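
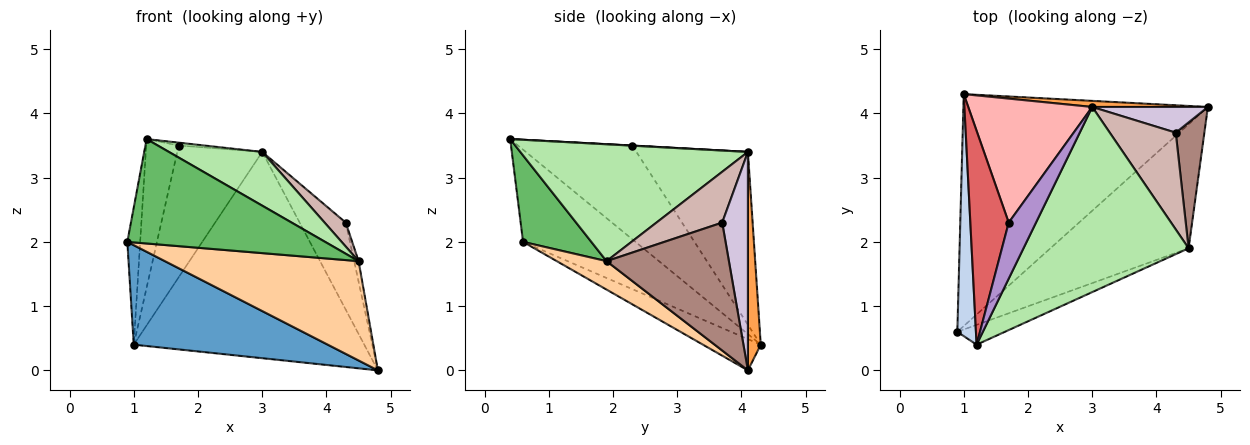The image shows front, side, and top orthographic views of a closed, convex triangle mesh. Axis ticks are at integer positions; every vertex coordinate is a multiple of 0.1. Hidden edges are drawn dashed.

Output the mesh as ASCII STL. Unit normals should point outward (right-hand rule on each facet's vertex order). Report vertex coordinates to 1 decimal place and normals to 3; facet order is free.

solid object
 facet normal -0.117 -0.392 -0.913
  outer loop
   vertex 1.0 4.3 0.4
   vertex 4.8 4.1 0.0
   vertex 0.9 0.6 2.0
  endloop
 endfacet
 facet normal -0.974 0.111 0.197
  outer loop
   vertex 1.2 0.4 3.6
   vertex 1.0 4.3 0.4
   vertex 0.9 0.6 2.0
  endloop
 endfacet
 facet normal 0.056 0.998 0.029
  outer loop
   vertex 3.0 4.1 3.4
   vertex 4.8 4.1 0.0
   vertex 1.0 4.3 0.4
  endloop
 endfacet
 facet normal 0.159 -0.617 -0.771
  outer loop
   vertex 4.5 1.9 1.7
   vertex 0.9 0.6 2.0
   vertex 4.8 4.1 0.0
  endloop
 endfacet
 facet normal 0.321 -0.930 -0.177
  outer loop
   vertex 4.5 1.9 1.7
   vertex 1.2 0.4 3.6
   vertex 0.9 0.6 2.0
  endloop
 endfacet
 facet normal 0.562 -0.231 0.794
  outer loop
   vertex 4.5 1.9 1.7
   vertex 3.0 4.1 3.4
   vertex 1.2 0.4 3.6
  endloop
 endfacet
 facet normal -0.895 0.255 0.366
  outer loop
   vertex 1.7 2.3 3.5
   vertex 1.0 4.3 0.4
   vertex 1.2 0.4 3.6
  endloop
 endfacet
 facet normal -0.691 0.526 0.496
  outer loop
   vertex 1.7 2.3 3.5
   vertex 3.0 4.1 3.4
   vertex 1.0 4.3 0.4
  endloop
 endfacet
 facet normal 0.006 0.051 0.999
  outer loop
   vertex 1.7 2.3 3.5
   vertex 1.2 0.4 3.6
   vertex 3.0 4.1 3.4
  endloop
 endfacet
 facet normal 0.471 0.846 0.250
  outer loop
   vertex 4.3 3.7 2.3
   vertex 4.8 4.1 0.0
   vertex 3.0 4.1 3.4
  endloop
 endfacet
 facet normal 0.975 0.036 0.218
  outer loop
   vertex 4.3 3.7 2.3
   vertex 4.5 1.9 1.7
   vertex 4.8 4.1 0.0
  endloop
 endfacet
 facet normal 0.599 -0.193 0.778
  outer loop
   vertex 4.3 3.7 2.3
   vertex 3.0 4.1 3.4
   vertex 4.5 1.9 1.7
  endloop
 endfacet
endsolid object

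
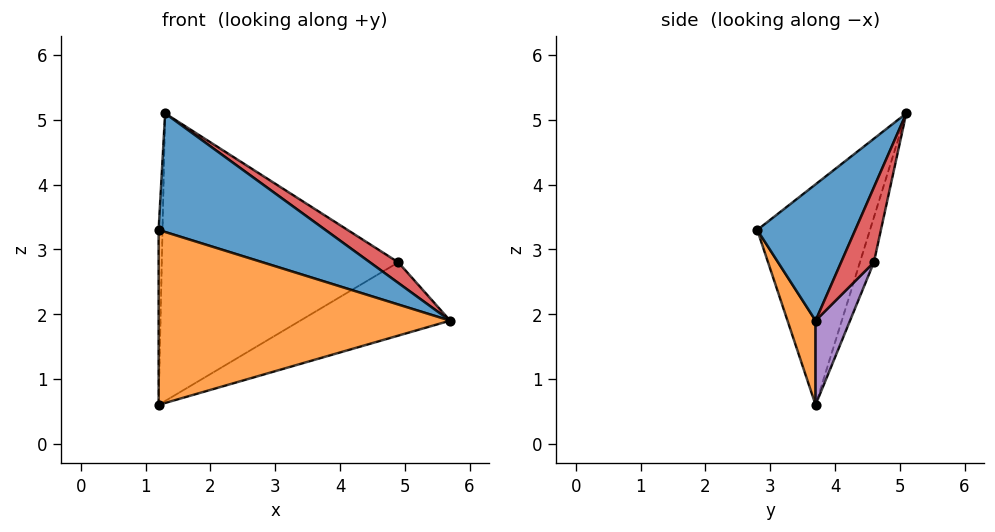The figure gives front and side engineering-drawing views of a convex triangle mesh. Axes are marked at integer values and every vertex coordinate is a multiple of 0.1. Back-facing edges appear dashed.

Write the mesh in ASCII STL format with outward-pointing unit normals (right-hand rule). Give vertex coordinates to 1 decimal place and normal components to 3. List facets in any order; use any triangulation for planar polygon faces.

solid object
 facet normal 0.345 -0.588 0.732
  outer loop
   vertex 1.3 5.1 5.1
   vertex 1.2 2.8 3.3
   vertex 5.7 3.7 1.9
  endloop
 endfacet
 facet normal 0.091 -0.945 -0.315
  outer loop
   vertex 1.2 3.7 0.6
   vertex 5.7 3.7 1.9
   vertex 1.2 2.8 3.3
  endloop
 endfacet
 facet normal -0.999 0.034 0.011
  outer loop
   vertex 1.2 3.7 0.6
   vertex 1.2 2.8 3.3
   vertex 1.3 5.1 5.1
  endloop
 endfacet
 facet normal 0.455 -0.394 0.798
  outer loop
   vertex 4.9 4.6 2.8
   vertex 1.3 5.1 5.1
   vertex 5.7 3.7 1.9
  endloop
 endfacet
 facet normal 0.177 0.770 -0.613
  outer loop
   vertex 4.9 4.6 2.8
   vertex 5.7 3.7 1.9
   vertex 1.2 3.7 0.6
  endloop
 endfacet
 facet normal -0.056 0.954 -0.295
  outer loop
   vertex 4.9 4.6 2.8
   vertex 1.2 3.7 0.6
   vertex 1.3 5.1 5.1
  endloop
 endfacet
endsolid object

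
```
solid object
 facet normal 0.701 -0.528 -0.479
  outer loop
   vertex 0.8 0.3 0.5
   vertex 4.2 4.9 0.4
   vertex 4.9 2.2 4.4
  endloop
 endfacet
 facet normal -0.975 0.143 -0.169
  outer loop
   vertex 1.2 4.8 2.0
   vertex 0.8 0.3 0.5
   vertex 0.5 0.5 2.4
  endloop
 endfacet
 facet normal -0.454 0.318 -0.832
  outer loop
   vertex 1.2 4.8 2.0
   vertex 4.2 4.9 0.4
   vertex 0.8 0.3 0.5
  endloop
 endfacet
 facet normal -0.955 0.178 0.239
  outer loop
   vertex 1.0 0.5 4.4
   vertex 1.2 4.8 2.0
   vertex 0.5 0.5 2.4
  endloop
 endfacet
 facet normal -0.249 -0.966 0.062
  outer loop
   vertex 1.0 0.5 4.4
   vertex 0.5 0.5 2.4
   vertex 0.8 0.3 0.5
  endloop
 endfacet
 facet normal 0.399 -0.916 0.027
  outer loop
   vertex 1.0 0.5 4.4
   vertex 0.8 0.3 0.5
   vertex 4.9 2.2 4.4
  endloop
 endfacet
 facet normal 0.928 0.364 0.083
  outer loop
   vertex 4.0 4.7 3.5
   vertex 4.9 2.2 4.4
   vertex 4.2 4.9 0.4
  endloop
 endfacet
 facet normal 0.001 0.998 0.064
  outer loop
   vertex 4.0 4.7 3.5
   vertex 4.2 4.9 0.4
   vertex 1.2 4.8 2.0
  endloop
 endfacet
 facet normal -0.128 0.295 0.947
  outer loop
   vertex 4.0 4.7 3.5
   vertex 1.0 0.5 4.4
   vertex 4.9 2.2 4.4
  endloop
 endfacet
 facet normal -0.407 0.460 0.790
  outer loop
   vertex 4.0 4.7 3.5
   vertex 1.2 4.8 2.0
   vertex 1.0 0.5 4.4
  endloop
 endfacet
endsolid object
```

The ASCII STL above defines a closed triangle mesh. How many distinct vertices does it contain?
7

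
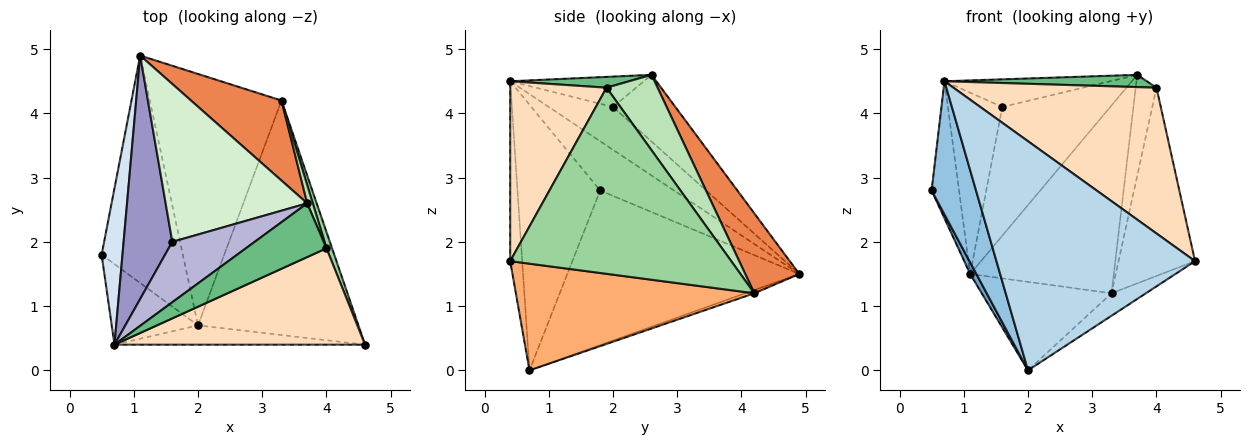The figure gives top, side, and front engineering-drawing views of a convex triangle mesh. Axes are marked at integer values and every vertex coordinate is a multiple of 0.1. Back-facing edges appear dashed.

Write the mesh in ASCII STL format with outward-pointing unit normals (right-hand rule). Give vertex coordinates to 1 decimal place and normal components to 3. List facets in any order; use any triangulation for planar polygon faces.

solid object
 facet normal -0.885 -0.024 -0.465
  outer loop
   vertex 2.0 0.7 0.0
   vertex 0.5 1.8 2.8
   vertex 1.1 4.9 1.5
  endloop
 endfacet
 facet normal -0.847 -0.455 -0.275
  outer loop
   vertex 0.7 0.4 4.5
   vertex 0.5 1.8 2.8
   vertex 2.0 0.7 0.0
  endloop
 endfacet
 facet normal -0.060 -0.995 -0.084
  outer loop
   vertex 0.7 0.4 4.5
   vertex 2.0 0.7 0.0
   vertex 4.6 0.4 1.7
  endloop
 endfacet
 facet normal -0.871 0.323 0.369
  outer loop
   vertex 0.7 0.4 4.5
   vertex 1.1 4.9 1.5
   vertex 0.5 1.8 2.8
  endloop
 endfacet
 facet normal 0.327 0.869 0.371
  outer loop
   vertex 3.3 4.2 1.2
   vertex 1.1 4.9 1.5
   vertex 3.7 2.6 4.6
  endloop
 endfacet
 facet normal 0.552 0.080 -0.830
  outer loop
   vertex 3.3 4.2 1.2
   vertex 4.6 0.4 1.7
   vertex 2.0 0.7 0.0
  endloop
 endfacet
 facet normal -0.023 0.332 -0.943
  outer loop
   vertex 3.3 4.2 1.2
   vertex 2.0 0.7 0.0
   vertex 1.1 4.9 1.5
  endloop
 endfacet
 facet normal 0.368 -0.776 0.513
  outer loop
   vertex 4.0 1.9 4.4
   vertex 0.7 0.4 4.5
   vertex 4.6 0.4 1.7
  endloop
 endfacet
 facet normal 0.130 -0.221 0.967
  outer loop
   vertex 4.0 1.9 4.4
   vertex 3.7 2.6 4.6
   vertex 0.7 0.4 4.5
  endloop
 endfacet
 facet normal 0.945 0.327 0.028
  outer loop
   vertex 4.0 1.9 4.4
   vertex 4.6 0.4 1.7
   vertex 3.3 4.2 1.2
  endloop
 endfacet
 facet normal 0.924 0.376 0.068
  outer loop
   vertex 4.0 1.9 4.4
   vertex 3.3 4.2 1.2
   vertex 3.7 2.6 4.6
  endloop
 endfacet
 facet normal -0.343 0.594 0.728
  outer loop
   vertex 1.6 2.0 4.1
   vertex 3.7 2.6 4.6
   vertex 1.1 4.9 1.5
  endloop
 endfacet
 facet normal -0.577 0.488 0.655
  outer loop
   vertex 1.6 2.0 4.1
   vertex 1.1 4.9 1.5
   vertex 0.7 0.4 4.5
  endloop
 endfacet
 facet normal -0.318 0.394 0.862
  outer loop
   vertex 1.6 2.0 4.1
   vertex 0.7 0.4 4.5
   vertex 3.7 2.6 4.6
  endloop
 endfacet
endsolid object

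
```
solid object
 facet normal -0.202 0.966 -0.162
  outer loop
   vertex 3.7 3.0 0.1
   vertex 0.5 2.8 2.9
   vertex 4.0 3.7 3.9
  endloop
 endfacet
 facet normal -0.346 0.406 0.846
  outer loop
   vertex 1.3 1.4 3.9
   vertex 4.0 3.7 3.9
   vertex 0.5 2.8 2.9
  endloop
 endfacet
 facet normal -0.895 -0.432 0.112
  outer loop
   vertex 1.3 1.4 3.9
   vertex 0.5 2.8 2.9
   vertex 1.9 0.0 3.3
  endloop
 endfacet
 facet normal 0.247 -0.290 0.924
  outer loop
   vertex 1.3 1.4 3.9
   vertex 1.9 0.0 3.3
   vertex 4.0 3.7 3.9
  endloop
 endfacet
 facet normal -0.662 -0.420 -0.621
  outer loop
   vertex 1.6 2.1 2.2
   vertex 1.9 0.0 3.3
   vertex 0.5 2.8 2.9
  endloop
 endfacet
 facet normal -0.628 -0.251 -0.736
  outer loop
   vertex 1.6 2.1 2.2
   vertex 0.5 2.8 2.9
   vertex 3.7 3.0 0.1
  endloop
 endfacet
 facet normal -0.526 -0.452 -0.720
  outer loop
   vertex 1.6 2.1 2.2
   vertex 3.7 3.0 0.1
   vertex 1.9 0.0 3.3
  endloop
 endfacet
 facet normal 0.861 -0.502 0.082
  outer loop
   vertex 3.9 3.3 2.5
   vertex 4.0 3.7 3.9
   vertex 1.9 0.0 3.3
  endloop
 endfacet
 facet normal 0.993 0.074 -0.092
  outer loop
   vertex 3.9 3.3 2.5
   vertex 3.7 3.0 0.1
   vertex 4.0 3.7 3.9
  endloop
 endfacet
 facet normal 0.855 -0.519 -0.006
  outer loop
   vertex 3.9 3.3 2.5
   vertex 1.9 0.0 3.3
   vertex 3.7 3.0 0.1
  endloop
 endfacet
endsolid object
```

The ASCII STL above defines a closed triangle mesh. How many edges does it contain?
15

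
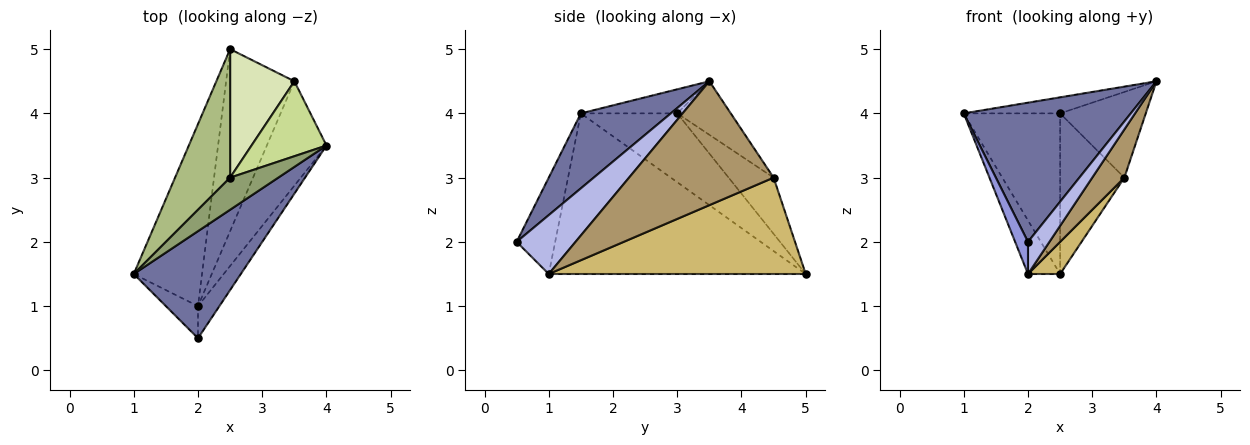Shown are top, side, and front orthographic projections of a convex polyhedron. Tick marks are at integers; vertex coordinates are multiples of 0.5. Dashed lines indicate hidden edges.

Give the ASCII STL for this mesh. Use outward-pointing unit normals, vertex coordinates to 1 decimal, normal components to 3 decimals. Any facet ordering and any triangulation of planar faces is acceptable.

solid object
 facet normal 0.393 -0.729 0.561
  outer loop
   vertex 2.0 0.5 2.0
   vertex 4.0 3.5 4.5
   vertex 1.0 1.5 4.0
  endloop
 endfacet
 facet normal -0.914 0.114 -0.389
  outer loop
   vertex 2.0 1.0 1.5
   vertex 1.0 1.5 4.0
   vertex 2.5 5.0 1.5
  endloop
 endfacet
 facet normal -0.905 -0.302 -0.302
  outer loop
   vertex 2.0 1.0 1.5
   vertex 2.0 0.5 2.0
   vertex 1.0 1.5 4.0
  endloop
 endfacet
 facet normal 0.889 -0.323 -0.323
  outer loop
   vertex 2.0 1.0 1.5
   vertex 4.0 3.5 4.5
   vertex 2.0 0.5 2.0
  endloop
 endfacet
 facet normal -0.408 0.408 0.816
  outer loop
   vertex 2.5 3.0 4.0
   vertex 1.0 1.5 4.0
   vertex 4.0 3.5 4.5
  endloop
 endfacet
 facet normal -0.615 0.615 0.492
  outer loop
   vertex 2.5 3.0 4.0
   vertex 2.5 5.0 1.5
   vertex 1.0 1.5 4.0
  endloop
 endfacet
 facet normal -0.426 0.681 0.596
  outer loop
   vertex 3.5 4.5 3.0
   vertex 2.5 3.0 4.0
   vertex 4.0 3.5 4.5
  endloop
 endfacet
 facet normal -0.480 0.685 0.548
  outer loop
   vertex 3.5 4.5 3.0
   vertex 2.5 5.0 1.5
   vertex 2.5 3.0 4.0
  endloop
 endfacet
 facet normal 0.883 -0.196 -0.425
  outer loop
   vertex 3.5 4.5 3.0
   vertex 4.0 3.5 4.5
   vertex 2.0 1.0 1.5
  endloop
 endfacet
 facet normal 0.812 -0.101 -0.575
  outer loop
   vertex 3.5 4.5 3.0
   vertex 2.0 1.0 1.5
   vertex 2.5 5.0 1.5
  endloop
 endfacet
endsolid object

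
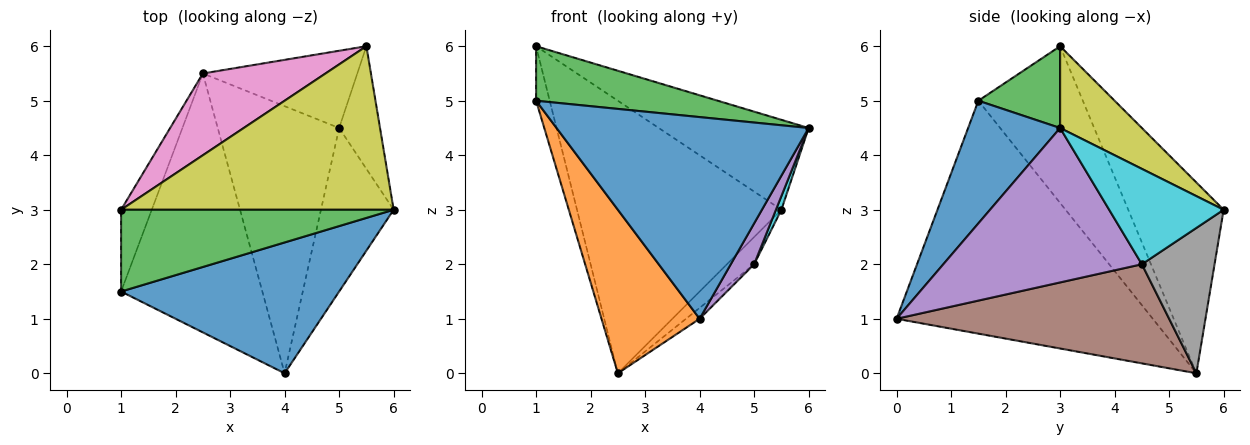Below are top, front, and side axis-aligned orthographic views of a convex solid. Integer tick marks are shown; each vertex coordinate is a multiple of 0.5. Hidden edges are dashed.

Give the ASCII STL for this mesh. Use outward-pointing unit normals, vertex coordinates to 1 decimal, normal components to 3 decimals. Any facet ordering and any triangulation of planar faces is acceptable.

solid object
 facet normal 0.293 -0.802 0.520
  outer loop
   vertex 4.0 0.0 1.0
   vertex 6.0 3.0 4.5
   vertex 1.0 1.5 5.0
  endloop
 endfacet
 facet normal -0.813 -0.311 -0.493
  outer loop
   vertex 4.0 0.0 1.0
   vertex 1.0 1.5 5.0
   vertex 2.5 5.5 0.0
  endloop
 endfacet
 facet normal 0.242 -0.538 0.807
  outer loop
   vertex 1.0 3.0 6.0
   vertex 1.0 1.5 5.0
   vertex 6.0 3.0 4.5
  endloop
 endfacet
 facet normal -0.973 0.127 -0.190
  outer loop
   vertex 1.0 3.0 6.0
   vertex 2.5 5.5 0.0
   vertex 1.0 1.5 5.0
  endloop
 endfacet
 facet normal 0.900 -0.106 -0.423
  outer loop
   vertex 5.0 4.5 2.0
   vertex 6.0 3.0 4.5
   vertex 4.0 0.0 1.0
  endloop
 endfacet
 facet normal 0.632 0.032 -0.774
  outer loop
   vertex 5.0 4.5 2.0
   vertex 4.0 0.0 1.0
   vertex 2.5 5.5 0.0
  endloop
 endfacet
 facet normal -0.408 0.874 0.262
  outer loop
   vertex 5.5 6.0 3.0
   vertex 2.5 5.5 0.0
   vertex 1.0 3.0 6.0
  endloop
 endfacet
 facet normal 0.664 0.249 -0.705
  outer loop
   vertex 5.5 6.0 3.0
   vertex 5.0 4.5 2.0
   vertex 2.5 5.5 0.0
  endloop
 endfacet
 facet normal 0.254 0.466 0.847
  outer loop
   vertex 5.5 6.0 3.0
   vertex 1.0 3.0 6.0
   vertex 6.0 3.0 4.5
  endloop
 endfacet
 facet normal 0.918 -0.044 -0.394
  outer loop
   vertex 5.5 6.0 3.0
   vertex 6.0 3.0 4.5
   vertex 5.0 4.5 2.0
  endloop
 endfacet
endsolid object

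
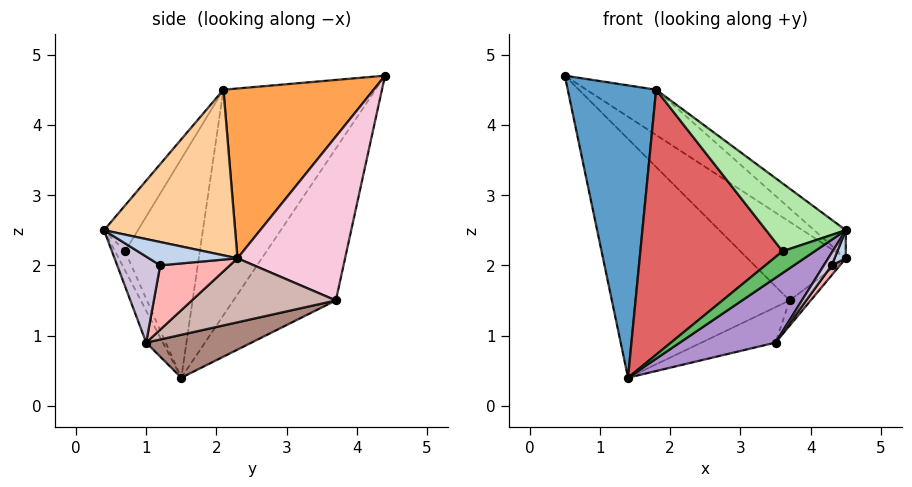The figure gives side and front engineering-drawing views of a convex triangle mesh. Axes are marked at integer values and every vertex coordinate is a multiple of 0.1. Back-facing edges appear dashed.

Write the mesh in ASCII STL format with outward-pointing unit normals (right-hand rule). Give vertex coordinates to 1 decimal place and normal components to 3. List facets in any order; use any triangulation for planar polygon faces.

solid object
 facet normal -0.854 -0.496 0.156
  outer loop
   vertex 1.8 2.1 4.5
   vertex 0.5 4.4 4.7
   vertex 1.4 1.5 0.4
  endloop
 endfacet
 facet normal 0.851 -0.108 -0.513
  outer loop
   vertex 4.5 2.3 2.1
   vertex 4.5 0.4 2.5
   vertex 4.3 1.2 2.0
  endloop
 endfacet
 facet normal 0.624 0.289 0.726
  outer loop
   vertex 4.5 2.3 2.1
   vertex 0.5 4.4 4.7
   vertex 1.8 2.1 4.5
  endloop
 endfacet
 facet normal 0.650 0.157 0.744
  outer loop
   vertex 4.5 2.3 2.1
   vertex 1.8 2.1 4.5
   vertex 4.5 0.4 2.5
  endloop
 endfacet
 facet normal -0.298 -0.953 -0.060
  outer loop
   vertex 3.6 0.7 2.2
   vertex 1.4 1.5 0.4
   vertex 4.5 0.4 2.5
  endloop
 endfacet
 facet normal -0.379 -0.892 0.246
  outer loop
   vertex 3.6 0.7 2.2
   vertex 4.5 0.4 2.5
   vertex 1.8 2.1 4.5
  endloop
 endfacet
 facet normal -0.458 -0.872 0.172
  outer loop
   vertex 3.6 0.7 2.2
   vertex 1.8 2.1 4.5
   vertex 1.4 1.5 0.4
  endloop
 endfacet
 facet normal 0.813 -0.096 -0.574
  outer loop
   vertex 3.5 1.0 0.9
   vertex 4.5 2.3 2.1
   vertex 4.3 1.2 2.0
  endloop
 endfacet
 facet normal -0.167 -0.953 -0.253
  outer loop
   vertex 3.5 1.0 0.9
   vertex 4.5 0.4 2.5
   vertex 1.4 1.5 0.4
  endloop
 endfacet
 facet normal 0.812 -0.149 -0.564
  outer loop
   vertex 3.5 1.0 0.9
   vertex 4.3 1.2 2.0
   vertex 4.5 0.4 2.5
  endloop
 endfacet
 facet normal 0.270 0.190 -0.944
  outer loop
   vertex 3.7 3.7 1.5
   vertex 3.5 1.0 0.9
   vertex 1.4 1.5 0.4
  endloop
 endfacet
 facet normal 0.706 0.103 -0.700
  outer loop
   vertex 3.7 3.7 1.5
   vertex 4.5 2.3 2.1
   vertex 3.5 1.0 0.9
  endloop
 endfacet
 facet normal -0.411 0.714 -0.567
  outer loop
   vertex 3.7 3.7 1.5
   vertex 1.4 1.5 0.4
   vertex 0.5 4.4 4.7
  endloop
 endfacet
 facet normal 0.636 0.581 0.508
  outer loop
   vertex 3.7 3.7 1.5
   vertex 0.5 4.4 4.7
   vertex 4.5 2.3 2.1
  endloop
 endfacet
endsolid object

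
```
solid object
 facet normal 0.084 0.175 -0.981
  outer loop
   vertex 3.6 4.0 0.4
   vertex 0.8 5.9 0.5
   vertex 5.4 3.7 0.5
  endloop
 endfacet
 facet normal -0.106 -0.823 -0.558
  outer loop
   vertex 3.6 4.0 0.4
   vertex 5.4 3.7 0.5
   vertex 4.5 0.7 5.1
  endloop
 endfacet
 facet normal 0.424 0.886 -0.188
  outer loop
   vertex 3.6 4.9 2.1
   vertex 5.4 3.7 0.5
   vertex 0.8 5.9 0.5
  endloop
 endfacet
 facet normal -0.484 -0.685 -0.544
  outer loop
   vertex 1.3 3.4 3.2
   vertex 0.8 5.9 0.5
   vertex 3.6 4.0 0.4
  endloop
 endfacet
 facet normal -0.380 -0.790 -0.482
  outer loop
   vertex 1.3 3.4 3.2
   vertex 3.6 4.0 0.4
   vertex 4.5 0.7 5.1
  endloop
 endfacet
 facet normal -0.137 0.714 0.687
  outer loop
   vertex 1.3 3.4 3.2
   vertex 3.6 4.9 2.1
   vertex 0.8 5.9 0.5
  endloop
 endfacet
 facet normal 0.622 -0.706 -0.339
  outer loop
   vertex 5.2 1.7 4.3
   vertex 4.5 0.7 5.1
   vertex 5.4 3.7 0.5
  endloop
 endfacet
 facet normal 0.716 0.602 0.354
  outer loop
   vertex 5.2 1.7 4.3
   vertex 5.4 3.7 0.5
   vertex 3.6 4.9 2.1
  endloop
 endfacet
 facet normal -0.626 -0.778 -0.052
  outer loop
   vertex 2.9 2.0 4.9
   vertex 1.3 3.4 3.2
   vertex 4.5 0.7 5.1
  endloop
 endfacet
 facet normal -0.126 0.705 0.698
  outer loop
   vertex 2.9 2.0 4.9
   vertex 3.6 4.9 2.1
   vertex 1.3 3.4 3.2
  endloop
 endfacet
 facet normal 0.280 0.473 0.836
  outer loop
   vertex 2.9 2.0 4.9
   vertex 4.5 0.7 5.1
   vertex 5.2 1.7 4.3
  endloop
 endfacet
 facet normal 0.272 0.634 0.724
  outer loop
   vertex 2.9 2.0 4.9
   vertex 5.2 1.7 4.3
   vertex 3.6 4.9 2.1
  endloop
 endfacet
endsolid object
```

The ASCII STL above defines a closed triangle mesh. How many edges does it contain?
18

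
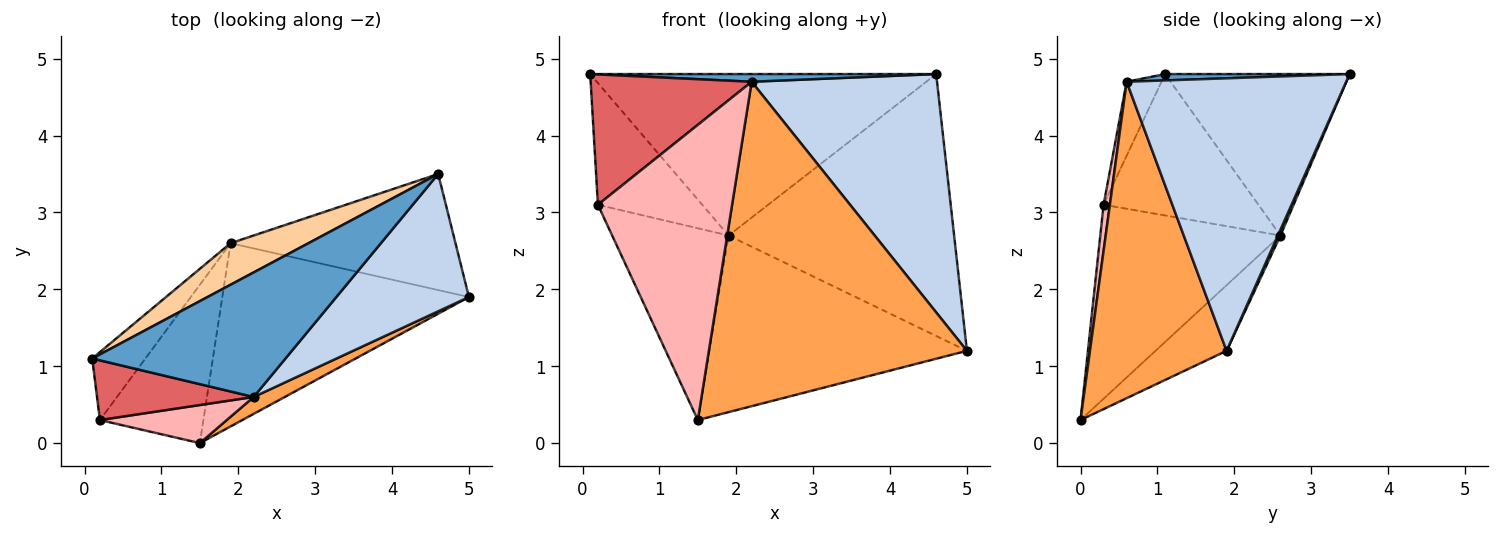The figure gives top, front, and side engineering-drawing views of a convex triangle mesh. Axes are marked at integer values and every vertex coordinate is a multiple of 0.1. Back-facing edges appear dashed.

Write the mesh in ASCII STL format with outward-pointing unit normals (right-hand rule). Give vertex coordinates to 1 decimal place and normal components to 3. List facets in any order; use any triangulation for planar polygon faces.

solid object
 facet normal 0.033 -0.062 0.998
  outer loop
   vertex 2.2 0.6 4.7
   vertex 4.6 3.5 4.8
   vertex 0.1 1.1 4.8
  endloop
 endfacet
 facet normal 0.716 -0.605 0.348
  outer loop
   vertex 2.2 0.6 4.7
   vertex 5.0 1.9 1.2
   vertex 4.6 3.5 4.8
  endloop
 endfacet
 facet normal 0.467 -0.883 0.046
  outer loop
   vertex 2.2 0.6 4.7
   vertex 1.5 0.0 0.3
   vertex 5.0 1.9 1.2
  endloop
 endfacet
 facet normal -0.459 0.860 0.221
  outer loop
   vertex 1.9 2.6 2.7
   vertex 0.1 1.1 4.8
   vertex 4.6 3.5 4.8
  endloop
 endfacet
 facet normal 0.010 0.914 -0.405
  outer loop
   vertex 1.9 2.6 2.7
   vertex 4.6 3.5 4.8
   vertex 5.0 1.9 1.2
  endloop
 endfacet
 facet normal -0.188 0.682 -0.707
  outer loop
   vertex 1.9 2.6 2.7
   vertex 5.0 1.9 1.2
   vertex 1.5 0.0 0.3
  endloop
 endfacet
 facet normal -0.193 -0.892 0.408
  outer loop
   vertex 0.2 0.3 3.1
   vertex 2.2 0.6 4.7
   vertex 0.1 1.1 4.8
  endloop
 endfacet
 facet normal 0.046 -0.991 0.128
  outer loop
   vertex 0.2 0.3 3.1
   vertex 1.5 0.0 0.3
   vertex 2.2 0.6 4.7
  endloop
 endfacet
 facet normal -0.792 0.533 -0.298
  outer loop
   vertex 0.2 0.3 3.1
   vertex 0.1 1.1 4.8
   vertex 1.9 2.6 2.7
  endloop
 endfacet
 facet normal -0.766 0.495 -0.409
  outer loop
   vertex 0.2 0.3 3.1
   vertex 1.9 2.6 2.7
   vertex 1.5 0.0 0.3
  endloop
 endfacet
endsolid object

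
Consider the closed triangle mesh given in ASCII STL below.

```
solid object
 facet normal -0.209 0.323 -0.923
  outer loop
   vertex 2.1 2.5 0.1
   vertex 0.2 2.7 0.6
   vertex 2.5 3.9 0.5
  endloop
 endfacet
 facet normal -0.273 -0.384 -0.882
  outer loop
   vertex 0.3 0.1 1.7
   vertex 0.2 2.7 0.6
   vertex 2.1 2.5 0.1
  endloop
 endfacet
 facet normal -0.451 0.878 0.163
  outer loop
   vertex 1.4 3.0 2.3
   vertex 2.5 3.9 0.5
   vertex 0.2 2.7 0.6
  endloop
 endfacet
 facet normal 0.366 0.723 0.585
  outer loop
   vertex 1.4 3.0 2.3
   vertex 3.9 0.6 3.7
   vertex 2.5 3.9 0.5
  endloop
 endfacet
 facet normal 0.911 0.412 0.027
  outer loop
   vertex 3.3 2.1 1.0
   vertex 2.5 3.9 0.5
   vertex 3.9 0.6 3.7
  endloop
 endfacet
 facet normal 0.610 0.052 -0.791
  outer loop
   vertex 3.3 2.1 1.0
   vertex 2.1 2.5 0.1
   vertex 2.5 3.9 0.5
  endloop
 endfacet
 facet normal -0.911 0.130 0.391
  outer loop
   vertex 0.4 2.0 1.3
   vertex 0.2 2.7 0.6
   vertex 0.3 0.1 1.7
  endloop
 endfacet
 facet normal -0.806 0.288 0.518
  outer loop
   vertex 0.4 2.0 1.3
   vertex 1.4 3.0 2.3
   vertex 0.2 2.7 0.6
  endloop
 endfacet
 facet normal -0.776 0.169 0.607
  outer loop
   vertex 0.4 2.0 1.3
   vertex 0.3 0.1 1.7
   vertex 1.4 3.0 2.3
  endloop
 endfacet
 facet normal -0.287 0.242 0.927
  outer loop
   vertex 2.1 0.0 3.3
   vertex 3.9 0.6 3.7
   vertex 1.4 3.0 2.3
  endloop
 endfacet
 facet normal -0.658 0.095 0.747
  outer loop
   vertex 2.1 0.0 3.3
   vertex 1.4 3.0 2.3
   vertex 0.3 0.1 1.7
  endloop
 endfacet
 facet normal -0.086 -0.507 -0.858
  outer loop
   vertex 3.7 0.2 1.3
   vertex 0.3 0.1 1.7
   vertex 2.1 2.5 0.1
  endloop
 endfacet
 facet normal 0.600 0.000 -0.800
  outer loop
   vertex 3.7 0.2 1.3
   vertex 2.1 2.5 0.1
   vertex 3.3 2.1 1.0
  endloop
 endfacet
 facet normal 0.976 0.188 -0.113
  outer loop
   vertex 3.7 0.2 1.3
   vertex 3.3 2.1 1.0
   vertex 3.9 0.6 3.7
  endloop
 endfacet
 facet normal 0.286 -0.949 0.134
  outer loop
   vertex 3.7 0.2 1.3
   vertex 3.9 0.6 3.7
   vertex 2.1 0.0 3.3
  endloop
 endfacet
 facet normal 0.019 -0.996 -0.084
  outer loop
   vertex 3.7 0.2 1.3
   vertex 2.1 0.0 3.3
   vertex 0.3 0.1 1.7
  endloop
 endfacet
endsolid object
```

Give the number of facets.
16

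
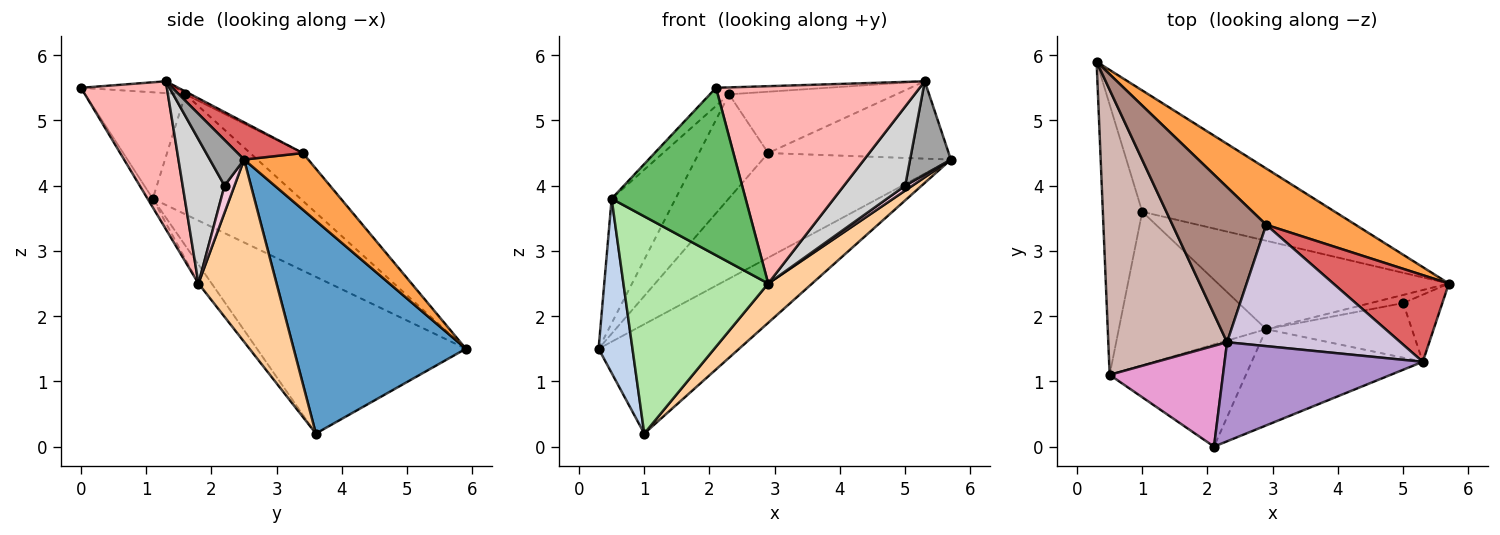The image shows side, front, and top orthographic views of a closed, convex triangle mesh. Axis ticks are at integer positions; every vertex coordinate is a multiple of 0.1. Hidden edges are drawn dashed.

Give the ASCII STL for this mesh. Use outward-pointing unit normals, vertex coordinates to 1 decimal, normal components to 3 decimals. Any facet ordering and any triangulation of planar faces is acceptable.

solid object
 facet normal 0.634 0.518 -0.574
  outer loop
   vertex 1.0 3.6 0.2
   vertex 0.3 5.9 1.5
   vertex 5.7 2.5 4.4
  endloop
 endfacet
 facet normal -0.958 -0.155 -0.241
  outer loop
   vertex 0.5 1.1 3.8
   vertex 0.3 5.9 1.5
   vertex 1.0 3.6 0.2
  endloop
 endfacet
 facet normal 0.287 0.843 0.454
  outer loop
   vertex 2.9 3.4 4.5
   vertex 5.7 2.5 4.4
   vertex 0.3 5.9 1.5
  endloop
 endfacet
 facet normal 0.585 -0.329 -0.741
  outer loop
   vertex 2.9 1.8 2.5
   vertex 1.0 3.6 0.2
   vertex 5.7 2.5 4.4
  endloop
 endfacet
 facet normal -0.033 -0.853 -0.521
  outer loop
   vertex 2.9 1.8 2.5
   vertex 2.1 0.0 5.5
   vertex 0.5 1.1 3.8
  endloop
 endfacet
 facet normal -0.074 -0.814 -0.576
  outer loop
   vertex 2.9 1.8 2.5
   vertex 0.5 1.1 3.8
   vertex 1.0 3.6 0.2
  endloop
 endfacet
 facet normal 0.234 0.647 0.725
  outer loop
   vertex 5.3 1.3 5.6
   vertex 5.7 2.5 4.4
   vertex 2.9 3.4 4.5
  endloop
 endfacet
 facet normal 0.354 -0.841 -0.410
  outer loop
   vertex 5.3 1.3 5.6
   vertex 2.1 0.0 5.5
   vertex 2.9 1.8 2.5
  endloop
 endfacet
 facet normal -0.059 0.070 0.996
  outer loop
   vertex 2.3 1.6 5.4
   vertex 2.1 0.0 5.5
   vertex 5.3 1.3 5.6
  endloop
 endfacet
 facet normal -0.014 0.451 0.892
  outer loop
   vertex 2.3 1.6 5.4
   vertex 5.3 1.3 5.6
   vertex 2.9 3.4 4.5
  endloop
 endfacet
 facet normal -0.390 0.513 0.765
  outer loop
   vertex 2.3 1.6 5.4
   vertex 2.9 3.4 4.5
   vertex 0.3 5.9 1.5
  endloop
 endfacet
 facet normal -0.679 0.294 0.672
  outer loop
   vertex 2.3 1.6 5.4
   vertex 0.3 5.9 1.5
   vertex 0.5 1.1 3.8
  endloop
 endfacet
 facet normal -0.679 0.130 0.723
  outer loop
   vertex 2.3 1.6 5.4
   vertex 0.5 1.1 3.8
   vertex 2.1 0.0 5.5
  endloop
 endfacet
 facet normal 0.579 -0.419 -0.699
  outer loop
   vertex 5.0 2.2 4.0
   vertex 2.9 1.8 2.5
   vertex 5.7 2.5 4.4
  endloop
 endfacet
 facet normal 0.563 -0.671 -0.483
  outer loop
   vertex 5.0 2.2 4.0
   vertex 5.7 2.5 4.4
   vertex 5.3 1.3 5.6
  endloop
 endfacet
 facet normal 0.490 -0.717 -0.495
  outer loop
   vertex 5.0 2.2 4.0
   vertex 5.3 1.3 5.6
   vertex 2.9 1.8 2.5
  endloop
 endfacet
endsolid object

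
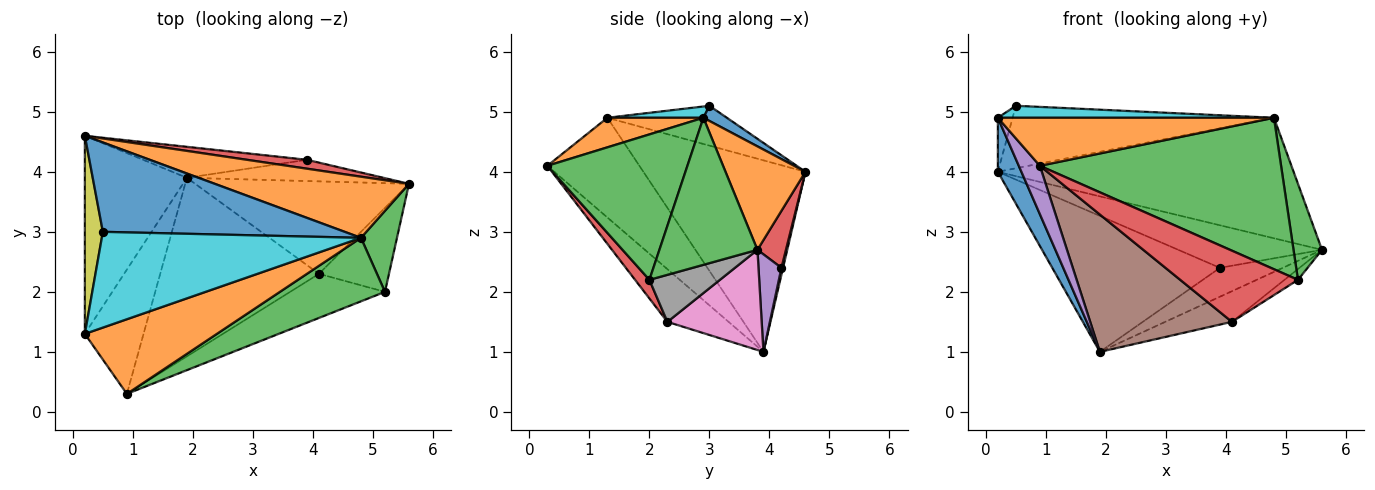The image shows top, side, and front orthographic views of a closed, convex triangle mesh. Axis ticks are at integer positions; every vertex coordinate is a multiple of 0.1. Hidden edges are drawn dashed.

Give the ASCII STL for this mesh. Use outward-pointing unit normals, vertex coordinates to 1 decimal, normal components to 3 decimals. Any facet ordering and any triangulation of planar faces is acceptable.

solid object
 facet normal -0.875 -0.127 -0.466
  outer loop
   vertex 1.9 3.9 1.0
   vertex 0.2 1.3 4.9
   vertex 0.2 4.6 4.0
  endloop
 endfacet
 facet normal 0.234 0.867 0.440
  outer loop
   vertex 4.8 2.9 4.9
   vertex 5.6 3.8 2.7
   vertex 0.2 4.6 4.0
  endloop
 endfacet
 facet normal 0.935 -0.271 0.229
  outer loop
   vertex 4.8 2.9 4.9
   vertex 5.2 2.0 2.2
   vertex 5.6 3.8 2.7
  endloop
 endfacet
 facet normal 0.191 0.961 0.201
  outer loop
   vertex 3.9 4.2 2.4
   vertex 0.2 4.6 4.0
   vertex 5.6 3.8 2.7
  endloop
 endfacet
 facet normal 0.282 0.773 -0.569
  outer loop
   vertex 3.9 4.2 2.4
   vertex 5.6 3.8 2.7
   vertex 1.9 3.9 1.0
  endloop
 endfacet
 facet normal 0.009 0.975 -0.222
  outer loop
   vertex 3.9 4.2 2.4
   vertex 1.9 3.9 1.0
   vertex 0.2 4.6 4.0
  endloop
 endfacet
 facet normal 0.406 0.288 -0.867
  outer loop
   vertex 4.1 2.3 1.5
   vertex 1.9 3.9 1.0
   vertex 5.6 3.8 2.7
  endloop
 endfacet
 facet normal 0.554 0.106 -0.826
  outer loop
   vertex 4.1 2.3 1.5
   vertex 5.6 3.8 2.7
   vertex 5.2 2.0 2.2
  endloop
 endfacet
 facet normal -0.906 0.112 0.409
  outer loop
   vertex 0.5 3.0 5.1
   vertex 0.2 4.6 4.0
   vertex 0.2 1.3 4.9
  endloop
 endfacet
 facet normal 0.043 -0.124 0.991
  outer loop
   vertex 0.5 3.0 5.1
   vertex 0.2 1.3 4.9
   vertex 4.8 2.9 4.9
  endloop
 endfacet
 facet normal 0.051 0.572 0.818
  outer loop
   vertex 0.5 3.0 5.1
   vertex 4.8 2.9 4.9
   vertex 0.2 4.6 4.0
  endloop
 endfacet
 facet normal 0.185 -0.532 0.826
  outer loop
   vertex 0.9 0.3 4.1
   vertex 4.8 2.9 4.9
   vertex 0.2 1.3 4.9
  endloop
 endfacet
 facet normal 0.472 -0.813 0.341
  outer loop
   vertex 0.9 0.3 4.1
   vertex 5.2 2.0 2.2
   vertex 4.8 2.9 4.9
  endloop
 endfacet
 facet normal 0.103 -0.846 -0.524
  outer loop
   vertex 0.9 0.3 4.1
   vertex 4.1 2.3 1.5
   vertex 5.2 2.0 2.2
  endloop
 endfacet
 facet normal -0.845 -0.194 -0.498
  outer loop
   vertex 0.9 0.3 4.1
   vertex 0.2 1.3 4.9
   vertex 1.9 3.9 1.0
  endloop
 endfacet
 facet normal -0.254 -0.589 -0.767
  outer loop
   vertex 0.9 0.3 4.1
   vertex 1.9 3.9 1.0
   vertex 4.1 2.3 1.5
  endloop
 endfacet
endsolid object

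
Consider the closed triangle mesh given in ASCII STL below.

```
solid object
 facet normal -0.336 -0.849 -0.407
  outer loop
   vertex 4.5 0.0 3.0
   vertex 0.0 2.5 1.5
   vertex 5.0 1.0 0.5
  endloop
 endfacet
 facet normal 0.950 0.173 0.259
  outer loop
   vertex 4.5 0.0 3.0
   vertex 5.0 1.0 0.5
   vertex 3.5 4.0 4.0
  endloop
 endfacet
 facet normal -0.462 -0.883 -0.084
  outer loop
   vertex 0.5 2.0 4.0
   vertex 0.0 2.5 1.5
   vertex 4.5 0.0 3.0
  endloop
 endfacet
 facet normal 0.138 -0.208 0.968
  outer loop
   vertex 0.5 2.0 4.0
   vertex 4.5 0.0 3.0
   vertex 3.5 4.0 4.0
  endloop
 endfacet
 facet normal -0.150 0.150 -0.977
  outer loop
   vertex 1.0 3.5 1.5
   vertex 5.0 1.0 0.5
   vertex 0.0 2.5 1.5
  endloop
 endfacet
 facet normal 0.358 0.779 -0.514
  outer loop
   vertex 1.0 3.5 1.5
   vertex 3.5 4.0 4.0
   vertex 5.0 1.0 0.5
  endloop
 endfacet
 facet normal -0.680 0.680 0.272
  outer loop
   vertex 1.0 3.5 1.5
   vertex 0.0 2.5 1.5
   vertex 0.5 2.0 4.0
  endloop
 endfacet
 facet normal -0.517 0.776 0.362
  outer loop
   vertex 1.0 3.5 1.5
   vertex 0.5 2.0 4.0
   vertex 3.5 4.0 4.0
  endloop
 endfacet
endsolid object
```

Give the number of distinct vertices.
6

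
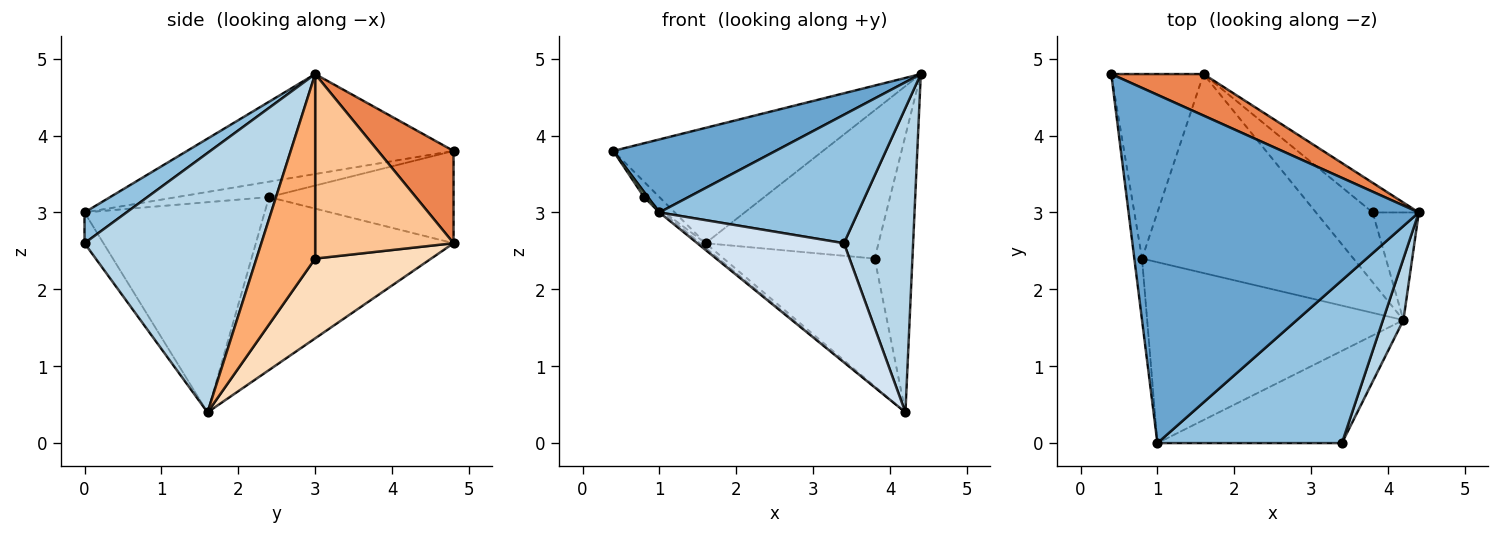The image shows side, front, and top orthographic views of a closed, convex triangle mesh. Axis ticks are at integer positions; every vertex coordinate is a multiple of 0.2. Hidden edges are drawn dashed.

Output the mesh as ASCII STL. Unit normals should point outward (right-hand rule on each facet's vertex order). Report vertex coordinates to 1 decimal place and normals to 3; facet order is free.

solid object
 facet normal -0.319 -0.194 0.927
  outer loop
   vertex 1.0 0.0 3.0
   vertex 4.4 3.0 4.8
   vertex 0.4 4.8 3.8
  endloop
 endfacet
 facet normal 0.130 -0.614 0.778
  outer loop
   vertex 3.4 0.0 2.6
   vertex 4.4 3.0 4.8
   vertex 1.0 0.0 3.0
  endloop
 endfacet
 facet normal 0.929 -0.363 0.073
  outer loop
   vertex 3.4 0.0 2.6
   vertex 4.2 1.6 0.4
   vertex 4.4 3.0 4.8
  endloop
 endfacet
 facet normal -0.102 -0.787 -0.609
  outer loop
   vertex 3.4 0.0 2.6
   vertex 1.0 0.0 3.0
   vertex 4.2 1.6 0.4
  endloop
 endfacet
 facet normal 0.321 0.891 0.321
  outer loop
   vertex 1.6 4.8 2.6
   vertex 0.4 4.8 3.8
   vertex 4.4 3.0 4.8
  endloop
 endfacet
 facet normal 0.823 0.529 -0.206
  outer loop
   vertex 3.8 3.0 2.4
   vertex 4.4 3.0 4.8
   vertex 4.2 1.6 0.4
  endloop
 endfacet
 facet normal 0.617 0.772 -0.154
  outer loop
   vertex 3.8 3.0 2.4
   vertex 1.6 4.8 2.6
   vertex 4.4 3.0 4.8
  endloop
 endfacet
 facet normal 0.559 0.728 -0.397
  outer loop
   vertex 3.8 3.0 2.4
   vertex 4.2 1.6 0.4
   vertex 1.6 4.8 2.6
  endloop
 endfacet
 facet normal -0.634 0.012 -0.773
  outer loop
   vertex 0.8 2.4 3.2
   vertex 4.2 1.6 0.4
   vertex 1.0 0.0 3.0
  endloop
 endfacet
 facet normal -0.633 0.018 -0.774
  outer loop
   vertex 0.8 2.4 3.2
   vertex 1.6 4.8 2.6
   vertex 4.2 1.6 0.4
  endloop
 endfacet
 facet normal -0.894 -0.037 -0.447
  outer loop
   vertex 0.8 2.4 3.2
   vertex 1.0 0.0 3.0
   vertex 0.4 4.8 3.8
  endloop
 endfacet
 facet normal -0.706 0.059 -0.706
  outer loop
   vertex 0.8 2.4 3.2
   vertex 0.4 4.8 3.8
   vertex 1.6 4.8 2.6
  endloop
 endfacet
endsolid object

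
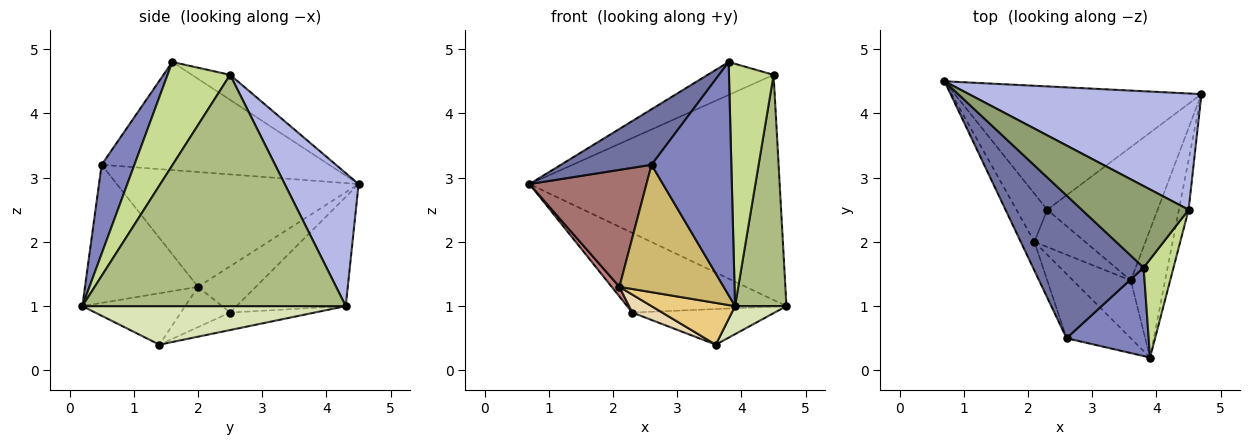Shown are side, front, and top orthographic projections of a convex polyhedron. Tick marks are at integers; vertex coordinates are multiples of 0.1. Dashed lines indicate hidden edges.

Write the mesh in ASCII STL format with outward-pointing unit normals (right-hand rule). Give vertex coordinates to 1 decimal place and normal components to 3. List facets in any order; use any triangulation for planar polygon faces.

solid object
 facet normal -0.673 -0.268 0.689
  outer loop
   vertex 2.6 0.5 3.2
   vertex 3.8 1.6 4.8
   vertex 0.7 4.5 2.9
  endloop
 endfacet
 facet normal 0.359 -0.873 0.331
  outer loop
   vertex 2.6 0.5 3.2
   vertex 3.9 0.2 1.0
   vertex 3.8 1.6 4.8
  endloop
 endfacet
 facet normal -0.349 0.509 -0.787
  outer loop
   vertex 2.3 2.5 0.9
   vertex 0.7 4.5 2.9
   vertex 4.7 4.3 1.0
  endloop
 endfacet
 facet normal 0.254 0.859 0.444
  outer loop
   vertex 4.5 2.5 4.6
   vertex 4.7 4.3 1.0
   vertex 0.7 4.5 2.9
  endloop
 endfacet
 facet normal -0.212 0.366 0.906
  outer loop
   vertex 4.5 2.5 4.6
   vertex 0.7 4.5 2.9
   vertex 3.8 1.6 4.8
  endloop
 endfacet
 facet normal 0.981 -0.191 -0.041
  outer loop
   vertex 4.5 2.5 4.6
   vertex 3.9 0.2 1.0
   vertex 4.7 4.3 1.0
  endloop
 endfacet
 facet normal 0.792 -0.565 0.229
  outer loop
   vertex 4.5 2.5 4.6
   vertex 3.8 1.6 4.8
   vertex 3.9 0.2 1.0
  endloop
 endfacet
 facet normal 0.739 -0.144 -0.658
  outer loop
   vertex 3.6 1.4 0.4
   vertex 4.7 4.3 1.0
   vertex 3.9 0.2 1.0
  endloop
 endfacet
 facet normal -0.151 0.255 -0.955
  outer loop
   vertex 3.6 1.4 0.4
   vertex 2.3 2.5 0.9
   vertex 4.7 4.3 1.0
  endloop
 endfacet
 facet normal -0.696 -0.642 -0.323
  outer loop
   vertex 2.1 2.0 1.3
   vertex 3.9 0.2 1.0
   vertex 2.6 0.5 3.2
  endloop
 endfacet
 facet normal -0.585 -0.475 -0.658
  outer loop
   vertex 2.1 2.0 1.3
   vertex 3.6 1.4 0.4
   vertex 3.9 0.2 1.0
  endloop
 endfacet
 facet normal -0.581 -0.354 -0.733
  outer loop
   vertex 2.1 2.0 1.3
   vertex 2.3 2.5 0.9
   vertex 3.6 1.4 0.4
  endloop
 endfacet
 facet normal -0.895 -0.433 -0.106
  outer loop
   vertex 2.1 2.0 1.3
   vertex 2.6 0.5 3.2
   vertex 0.7 4.5 2.9
  endloop
 endfacet
 facet normal -0.827 -0.110 -0.551
  outer loop
   vertex 2.1 2.0 1.3
   vertex 0.7 4.5 2.9
   vertex 2.3 2.5 0.9
  endloop
 endfacet
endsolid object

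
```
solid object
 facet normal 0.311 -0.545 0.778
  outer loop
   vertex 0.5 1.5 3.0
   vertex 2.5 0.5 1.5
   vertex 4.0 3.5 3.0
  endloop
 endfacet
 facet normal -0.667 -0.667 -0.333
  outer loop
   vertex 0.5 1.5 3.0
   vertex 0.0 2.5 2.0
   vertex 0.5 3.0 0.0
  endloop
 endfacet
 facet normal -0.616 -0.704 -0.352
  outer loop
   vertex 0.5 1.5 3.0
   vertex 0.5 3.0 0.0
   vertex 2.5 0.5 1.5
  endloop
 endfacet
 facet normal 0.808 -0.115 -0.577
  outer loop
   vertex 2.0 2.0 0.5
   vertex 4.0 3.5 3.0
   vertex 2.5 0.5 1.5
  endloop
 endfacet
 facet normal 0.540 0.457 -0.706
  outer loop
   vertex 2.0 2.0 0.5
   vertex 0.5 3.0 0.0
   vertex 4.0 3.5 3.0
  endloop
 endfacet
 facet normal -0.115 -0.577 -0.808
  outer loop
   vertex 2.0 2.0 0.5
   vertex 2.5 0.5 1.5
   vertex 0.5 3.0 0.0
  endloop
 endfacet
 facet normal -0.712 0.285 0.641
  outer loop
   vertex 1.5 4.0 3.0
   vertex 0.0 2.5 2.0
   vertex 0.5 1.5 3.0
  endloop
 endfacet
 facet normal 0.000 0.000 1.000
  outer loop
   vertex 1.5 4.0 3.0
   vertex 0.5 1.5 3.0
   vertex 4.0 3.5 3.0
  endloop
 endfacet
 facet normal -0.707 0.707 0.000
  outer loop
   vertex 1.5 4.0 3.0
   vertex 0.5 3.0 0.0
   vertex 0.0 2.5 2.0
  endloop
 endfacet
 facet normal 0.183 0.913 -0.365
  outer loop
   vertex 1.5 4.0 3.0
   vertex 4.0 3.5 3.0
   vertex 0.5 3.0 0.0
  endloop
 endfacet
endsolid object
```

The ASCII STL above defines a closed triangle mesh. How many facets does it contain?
10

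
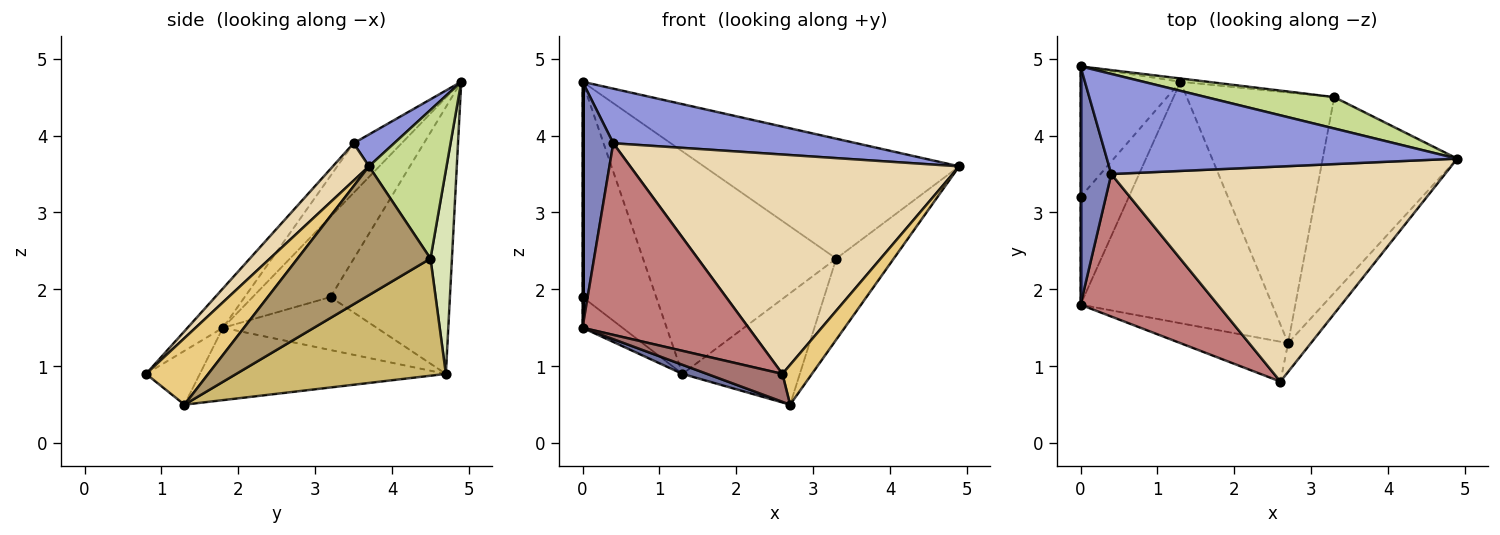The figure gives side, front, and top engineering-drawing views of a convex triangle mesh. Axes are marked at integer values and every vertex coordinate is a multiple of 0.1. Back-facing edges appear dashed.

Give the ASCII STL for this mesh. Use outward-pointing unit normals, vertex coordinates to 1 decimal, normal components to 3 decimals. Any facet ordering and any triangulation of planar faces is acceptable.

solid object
 facet normal -0.353 -0.035 -0.935
  outer loop
   vertex 1.3 4.7 0.9
   vertex 2.7 1.3 0.5
   vertex 0.0 1.8 1.5
  endloop
 endfacet
 facet normal -0.747 -0.478 0.463
  outer loop
   vertex 0.4 3.5 3.9
   vertex 0.0 4.9 4.7
   vertex 0.0 1.8 1.5
  endloop
 endfacet
 facet normal 0.080 -0.477 0.875
  outer loop
   vertex 0.4 3.5 3.9
   vertex 4.9 3.7 3.6
   vertex 0.0 4.9 4.7
  endloop
 endfacet
 facet normal -1.000 0.000 0.000
  outer loop
   vertex 0.0 3.2 1.9
   vertex 0.0 1.8 1.5
   vertex 0.0 4.9 4.7
  endloop
 endfacet
 facet normal -0.726 0.189 -0.661
  outer loop
   vertex 0.0 3.2 1.9
   vertex 1.3 4.7 0.9
   vertex 0.0 1.8 1.5
  endloop
 endfacet
 facet normal -0.811 0.500 -0.304
  outer loop
   vertex 0.0 3.2 1.9
   vertex 0.0 4.9 4.7
   vertex 1.3 4.7 0.9
  endloop
 endfacet
 facet normal 0.282 0.928 0.243
  outer loop
   vertex 3.3 4.5 2.4
   vertex 0.0 4.9 4.7
   vertex 4.9 3.7 3.6
  endloop
 endfacet
 facet normal 0.110 0.994 -0.015
  outer loop
   vertex 3.3 4.5 2.4
   vertex 1.3 4.7 0.9
   vertex 0.0 4.9 4.7
  endloop
 endfacet
 facet normal 0.662 0.287 -0.692
  outer loop
   vertex 3.3 4.5 2.4
   vertex 4.9 3.7 3.6
   vertex 2.7 1.3 0.5
  endloop
 endfacet
 facet normal 0.587 0.329 -0.739
  outer loop
   vertex 3.3 4.5 2.4
   vertex 2.7 1.3 0.5
   vertex 1.3 4.7 0.9
  endloop
 endfacet
 facet normal 0.863 -0.409 -0.296
  outer loop
   vertex 2.6 0.8 0.9
   vertex 2.7 1.3 0.5
   vertex 4.9 3.7 3.6
  endloop
 endfacet
 facet normal 0.078 -0.712 0.698
  outer loop
   vertex 2.6 0.8 0.9
   vertex 4.9 3.7 3.6
   vertex 0.4 3.5 3.9
  endloop
 endfacet
 facet normal -0.379 -0.531 -0.758
  outer loop
   vertex 2.6 0.8 0.9
   vertex 0.0 1.8 1.5
   vertex 2.7 1.3 0.5
  endloop
 endfacet
 facet normal -0.168 -0.791 0.588
  outer loop
   vertex 2.6 0.8 0.9
   vertex 0.4 3.5 3.9
   vertex 0.0 1.8 1.5
  endloop
 endfacet
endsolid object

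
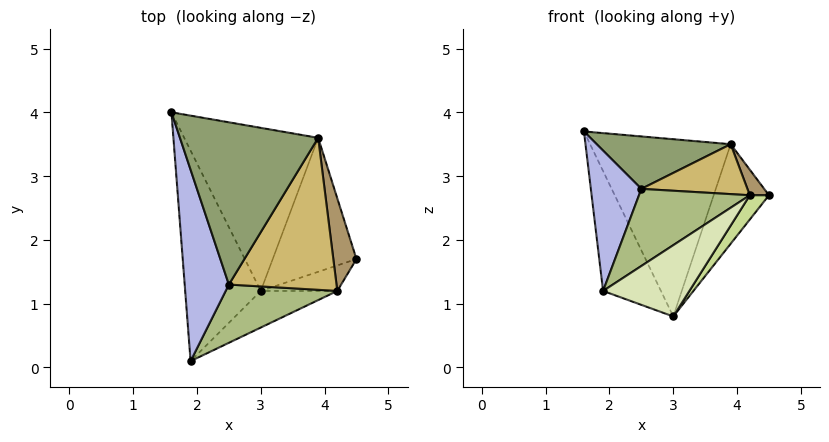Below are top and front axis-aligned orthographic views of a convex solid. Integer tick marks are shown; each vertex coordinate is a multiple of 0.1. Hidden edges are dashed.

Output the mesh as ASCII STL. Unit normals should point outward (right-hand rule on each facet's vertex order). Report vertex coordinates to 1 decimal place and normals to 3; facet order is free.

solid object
 facet normal -0.630 0.384 -0.675
  outer loop
   vertex 3.0 1.2 0.8
   vertex 1.9 0.1 1.2
   vertex 1.6 4.0 3.7
  endloop
 endfacet
 facet normal 0.069 0.734 -0.676
  outer loop
   vertex 3.9 3.6 3.5
   vertex 3.0 1.2 0.8
   vertex 1.6 4.0 3.7
  endloop
 endfacet
 facet normal 0.633 0.462 -0.621
  outer loop
   vertex 3.9 3.6 3.5
   vertex 4.5 1.7 2.7
   vertex 3.0 1.2 0.8
  endloop
 endfacet
 facet normal -0.695 -0.425 0.580
  outer loop
   vertex 2.5 1.3 2.8
   vertex 1.6 4.0 3.7
   vertex 1.9 0.1 1.2
  endloop
 endfacet
 facet normal 0.029 -0.307 0.951
  outer loop
   vertex 2.5 1.3 2.8
   vertex 3.9 3.6 3.5
   vertex 1.6 4.0 3.7
  endloop
 endfacet
 facet normal -0.011 -0.798 0.603
  outer loop
   vertex 4.2 1.2 2.7
   vertex 2.5 1.3 2.8
   vertex 1.9 0.1 1.2
  endloop
 endfacet
 facet normal 0.754 -0.452 -0.476
  outer loop
   vertex 4.2 1.2 2.7
   vertex 3.0 1.2 0.8
   vertex 4.5 1.7 2.7
  endloop
 endfacet
 facet normal 0.586 -0.721 -0.370
  outer loop
   vertex 4.2 1.2 2.7
   vertex 1.9 0.1 1.2
   vertex 3.0 1.2 0.8
  endloop
 endfacet
 facet normal 0.405 -0.243 0.881
  outer loop
   vertex 4.2 1.2 2.7
   vertex 4.5 1.7 2.7
   vertex 3.9 3.6 3.5
  endloop
 endfacet
 facet normal 0.038 -0.312 0.949
  outer loop
   vertex 4.2 1.2 2.7
   vertex 3.9 3.6 3.5
   vertex 2.5 1.3 2.8
  endloop
 endfacet
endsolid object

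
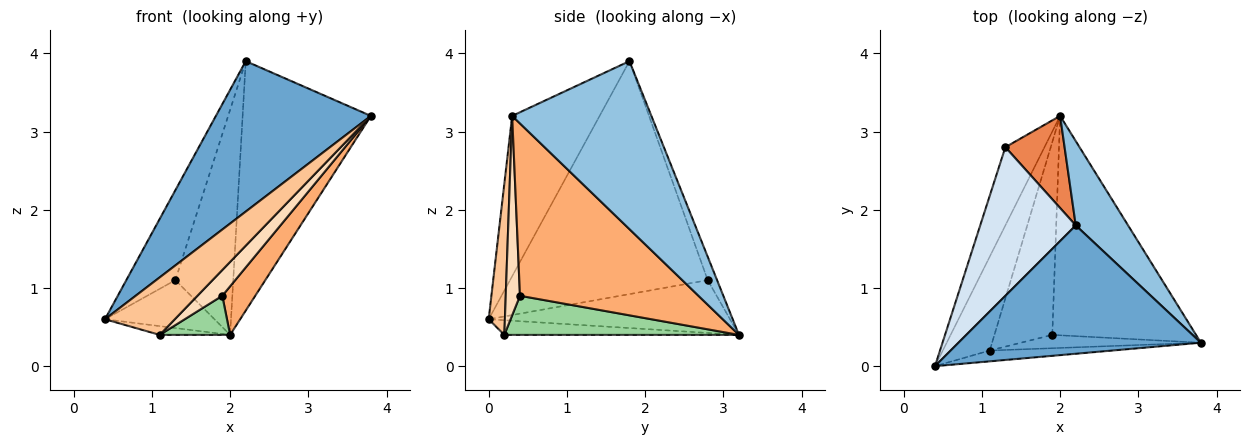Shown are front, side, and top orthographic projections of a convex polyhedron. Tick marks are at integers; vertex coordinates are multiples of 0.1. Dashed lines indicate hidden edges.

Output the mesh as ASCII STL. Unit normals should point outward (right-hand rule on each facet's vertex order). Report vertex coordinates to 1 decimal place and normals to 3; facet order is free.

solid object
 facet normal -0.394 -0.699 0.596
  outer loop
   vertex 2.2 1.8 3.9
   vertex 0.4 0.0 0.6
   vertex 3.8 0.3 3.2
  endloop
 endfacet
 facet normal 0.717 0.660 0.223
  outer loop
   vertex 2.2 1.8 3.9
   vertex 3.8 0.3 3.2
   vertex 2.0 3.2 0.4
  endloop
 endfacet
 facet normal -0.755 0.343 -0.559
  outer loop
   vertex 1.3 2.8 1.1
   vertex 2.0 3.2 0.4
   vertex 0.4 0.0 0.6
  endloop
 endfacet
 facet normal -0.902 0.224 0.370
  outer loop
   vertex 1.3 2.8 1.1
   vertex 0.4 0.0 0.6
   vertex 2.2 1.8 3.9
  endloop
 endfacet
 facet normal -0.148 0.915 0.375
  outer loop
   vertex 1.3 2.8 1.1
   vertex 2.2 1.8 3.9
   vertex 2.0 3.2 0.4
  endloop
 endfacet
 facet normal 0.760 -0.140 -0.634
  outer loop
   vertex 1.9 0.4 0.9
   vertex 2.0 3.2 0.4
   vertex 3.8 0.3 3.2
  endloop
 endfacet
 facet normal 0.222 -0.958 -0.180
  outer loop
   vertex 1.1 0.2 0.4
   vertex 3.8 0.3 3.2
   vertex 0.4 0.0 0.6
  endloop
 endfacet
 facet normal 0.454 -0.792 -0.409
  outer loop
   vertex 1.1 0.2 0.4
   vertex 1.9 0.4 0.9
   vertex 3.8 0.3 3.2
  endloop
 endfacet
 facet normal -0.297 0.089 -0.951
  outer loop
   vertex 1.1 0.2 0.4
   vertex 0.4 0.0 0.6
   vertex 2.0 3.2 0.4
  endloop
 endfacet
 facet normal 0.552 -0.166 -0.817
  outer loop
   vertex 1.1 0.2 0.4
   vertex 2.0 3.2 0.4
   vertex 1.9 0.4 0.9
  endloop
 endfacet
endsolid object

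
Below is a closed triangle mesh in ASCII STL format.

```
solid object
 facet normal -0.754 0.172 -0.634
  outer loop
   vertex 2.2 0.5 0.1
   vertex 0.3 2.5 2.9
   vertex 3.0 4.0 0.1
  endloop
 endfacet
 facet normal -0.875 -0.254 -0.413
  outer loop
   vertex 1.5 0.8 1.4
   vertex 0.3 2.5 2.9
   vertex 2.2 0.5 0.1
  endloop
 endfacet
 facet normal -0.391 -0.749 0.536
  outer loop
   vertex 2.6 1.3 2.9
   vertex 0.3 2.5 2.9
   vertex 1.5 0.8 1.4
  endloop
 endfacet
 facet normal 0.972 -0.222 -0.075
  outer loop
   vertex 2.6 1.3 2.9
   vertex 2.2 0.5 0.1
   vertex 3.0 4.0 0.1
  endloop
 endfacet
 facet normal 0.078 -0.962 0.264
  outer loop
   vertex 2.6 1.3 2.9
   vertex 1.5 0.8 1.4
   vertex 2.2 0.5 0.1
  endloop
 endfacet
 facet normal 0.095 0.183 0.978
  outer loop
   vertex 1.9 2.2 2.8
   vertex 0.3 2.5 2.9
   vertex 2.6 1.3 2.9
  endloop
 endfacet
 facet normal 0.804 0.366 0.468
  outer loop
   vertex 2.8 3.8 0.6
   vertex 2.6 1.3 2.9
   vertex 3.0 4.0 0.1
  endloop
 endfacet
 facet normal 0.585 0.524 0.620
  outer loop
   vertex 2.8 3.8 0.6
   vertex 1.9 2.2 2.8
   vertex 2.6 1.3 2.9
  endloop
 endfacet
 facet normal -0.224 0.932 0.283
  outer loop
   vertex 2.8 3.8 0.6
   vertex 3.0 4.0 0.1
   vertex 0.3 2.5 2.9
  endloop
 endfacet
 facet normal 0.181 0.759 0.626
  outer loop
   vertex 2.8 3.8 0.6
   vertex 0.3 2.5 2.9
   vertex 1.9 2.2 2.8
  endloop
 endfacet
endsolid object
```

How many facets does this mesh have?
10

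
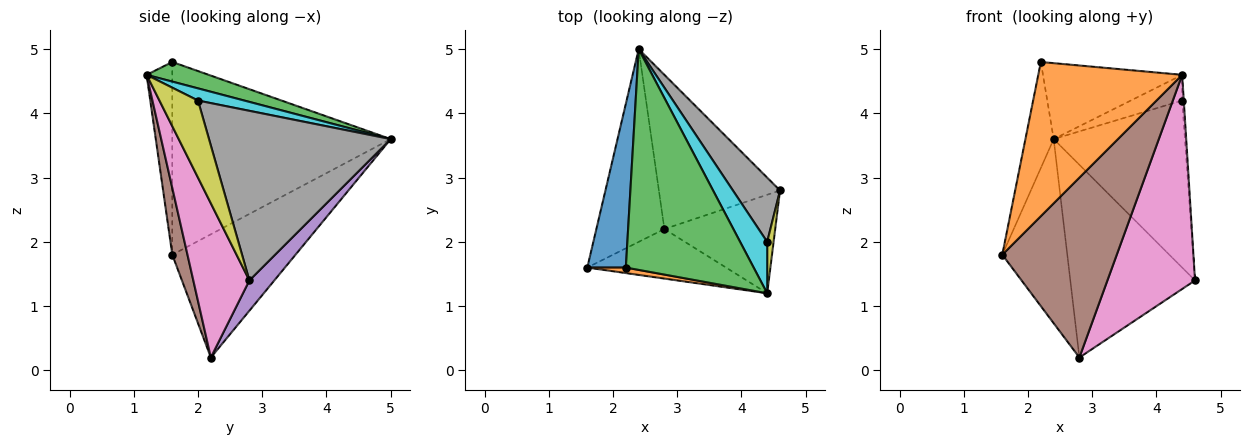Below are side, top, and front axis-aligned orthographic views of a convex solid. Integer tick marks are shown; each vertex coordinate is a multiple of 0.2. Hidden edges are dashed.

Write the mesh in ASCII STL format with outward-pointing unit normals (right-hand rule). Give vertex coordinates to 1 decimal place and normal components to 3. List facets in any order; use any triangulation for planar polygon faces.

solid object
 facet normal -0.973 0.126 0.195
  outer loop
   vertex 2.2 1.6 4.8
   vertex 2.4 5.0 3.6
   vertex 1.6 1.6 1.8
  endloop
 endfacet
 facet normal -0.176 -0.984 0.035
  outer loop
   vertex 2.2 1.6 4.8
   vertex 1.6 1.6 1.8
   vertex 4.4 1.2 4.6
  endloop
 endfacet
 facet normal 0.144 0.322 0.936
  outer loop
   vertex 2.2 1.6 4.8
   vertex 4.4 1.2 4.6
   vertex 2.4 5.0 3.6
  endloop
 endfacet
 facet normal -0.795 0.419 -0.439
  outer loop
   vertex 2.8 2.2 0.2
   vertex 1.6 1.6 1.8
   vertex 2.4 5.0 3.6
  endloop
 endfacet
 facet normal 0.154 0.772 -0.617
  outer loop
   vertex 2.8 2.2 0.2
   vertex 2.4 5.0 3.6
   vertex 4.6 2.8 1.4
  endloop
 endfacet
 facet normal 0.127 -0.956 -0.263
  outer loop
   vertex 2.8 2.2 0.2
   vertex 4.4 1.2 4.6
   vertex 1.6 1.6 1.8
  endloop
 endfacet
 facet normal 0.503 -0.785 -0.361
  outer loop
   vertex 2.8 2.2 0.2
   vertex 4.6 2.8 1.4
   vertex 4.4 1.2 4.6
  endloop
 endfacet
 facet normal 0.791 0.571 0.220
  outer loop
   vertex 4.4 2.0 4.2
   vertex 4.6 2.8 1.4
   vertex 2.4 5.0 3.6
  endloop
 endfacet
 facet normal 0.996 0.041 0.083
  outer loop
   vertex 4.4 2.0 4.2
   vertex 4.4 1.2 4.6
   vertex 4.6 2.8 1.4
  endloop
 endfacet
 facet normal 0.373 0.415 0.830
  outer loop
   vertex 4.4 2.0 4.2
   vertex 2.4 5.0 3.6
   vertex 4.4 1.2 4.6
  endloop
 endfacet
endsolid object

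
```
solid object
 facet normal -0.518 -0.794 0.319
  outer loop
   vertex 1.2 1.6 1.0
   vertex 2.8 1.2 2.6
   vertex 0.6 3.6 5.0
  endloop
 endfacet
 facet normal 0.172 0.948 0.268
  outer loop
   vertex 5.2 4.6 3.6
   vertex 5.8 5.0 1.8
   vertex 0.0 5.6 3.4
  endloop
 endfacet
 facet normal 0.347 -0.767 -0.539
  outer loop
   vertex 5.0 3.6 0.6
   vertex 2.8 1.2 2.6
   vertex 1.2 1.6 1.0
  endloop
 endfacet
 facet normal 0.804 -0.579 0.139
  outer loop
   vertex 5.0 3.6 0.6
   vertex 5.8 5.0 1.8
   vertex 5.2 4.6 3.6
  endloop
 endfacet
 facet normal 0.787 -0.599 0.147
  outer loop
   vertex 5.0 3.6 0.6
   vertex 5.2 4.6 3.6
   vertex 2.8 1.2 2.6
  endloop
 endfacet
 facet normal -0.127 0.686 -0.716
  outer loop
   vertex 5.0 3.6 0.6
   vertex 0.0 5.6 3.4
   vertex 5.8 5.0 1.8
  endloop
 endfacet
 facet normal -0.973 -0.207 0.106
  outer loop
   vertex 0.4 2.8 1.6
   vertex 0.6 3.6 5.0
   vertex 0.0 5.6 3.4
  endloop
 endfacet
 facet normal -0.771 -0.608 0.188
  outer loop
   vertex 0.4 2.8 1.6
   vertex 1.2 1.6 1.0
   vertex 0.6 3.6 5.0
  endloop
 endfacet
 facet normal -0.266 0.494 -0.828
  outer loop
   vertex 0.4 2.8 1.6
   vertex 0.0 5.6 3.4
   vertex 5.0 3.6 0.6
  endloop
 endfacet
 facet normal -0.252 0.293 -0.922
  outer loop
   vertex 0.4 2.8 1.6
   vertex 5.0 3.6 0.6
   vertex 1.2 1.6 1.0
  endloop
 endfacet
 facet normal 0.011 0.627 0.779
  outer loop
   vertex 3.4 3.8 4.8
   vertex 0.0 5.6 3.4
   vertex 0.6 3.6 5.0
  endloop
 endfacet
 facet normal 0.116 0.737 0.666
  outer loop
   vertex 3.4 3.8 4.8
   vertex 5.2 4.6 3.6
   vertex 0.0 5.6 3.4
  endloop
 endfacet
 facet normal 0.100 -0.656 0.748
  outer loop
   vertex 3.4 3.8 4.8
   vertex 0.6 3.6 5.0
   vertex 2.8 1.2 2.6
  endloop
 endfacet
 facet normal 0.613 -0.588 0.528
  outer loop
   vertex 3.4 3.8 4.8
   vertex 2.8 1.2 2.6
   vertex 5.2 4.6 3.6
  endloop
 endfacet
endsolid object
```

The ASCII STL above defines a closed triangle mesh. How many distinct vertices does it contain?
9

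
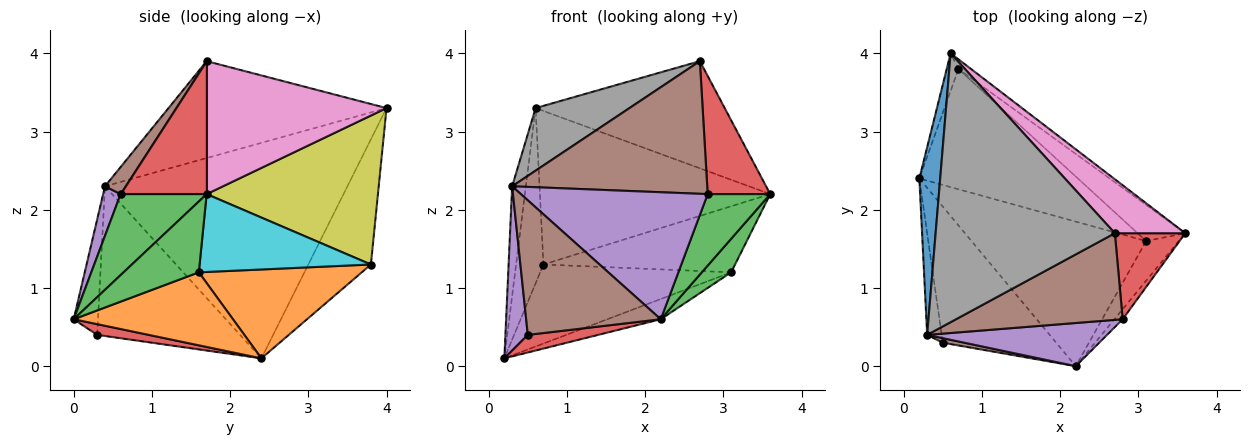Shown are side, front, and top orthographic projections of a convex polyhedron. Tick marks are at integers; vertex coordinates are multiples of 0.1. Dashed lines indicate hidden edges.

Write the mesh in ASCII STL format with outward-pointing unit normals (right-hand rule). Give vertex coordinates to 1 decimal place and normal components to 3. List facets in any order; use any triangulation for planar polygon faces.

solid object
 facet normal -0.994 0.056 0.096
  outer loop
   vertex 0.3 0.4 2.3
   vertex 0.6 4.0 3.3
   vertex 0.2 2.4 0.1
  endloop
 endfacet
 facet normal 0.382 0.128 -0.915
  outer loop
   vertex 3.1 1.6 1.2
   vertex 2.2 0.0 0.6
   vertex 0.2 2.4 0.1
  endloop
 endfacet
 facet normal 0.856 -0.334 -0.395
  outer loop
   vertex 3.1 1.6 1.2
   vertex 3.6 1.7 2.2
   vertex 2.2 0.0 0.6
  endloop
 endfacet
 facet normal 0.094 -0.128 -0.987
  outer loop
   vertex 0.5 0.3 0.4
   vertex 0.2 2.4 0.1
   vertex 2.2 0.0 0.6
  endloop
 endfacet
 facet normal -0.983 -0.154 -0.095
  outer loop
   vertex 0.5 0.3 0.4
   vertex 0.3 0.4 2.3
   vertex 0.2 2.4 0.1
  endloop
 endfacet
 facet normal -0.177 -0.984 0.033
  outer loop
   vertex 0.5 0.3 0.4
   vertex 2.2 0.0 0.6
   vertex 0.3 0.4 2.3
  endloop
 endfacet
 facet normal 0.647 0.681 0.343
  outer loop
   vertex 2.7 1.7 3.9
   vertex 3.6 1.7 2.2
   vertex 0.6 4.0 3.3
  endloop
 endfacet
 facet normal -0.466 -0.201 0.862
  outer loop
   vertex 2.7 1.7 3.9
   vertex 0.6 4.0 3.3
   vertex 0.3 0.4 2.3
  endloop
 endfacet
 facet normal 0.596 0.801 -0.050
  outer loop
   vertex 0.7 3.8 1.3
   vertex 0.6 4.0 3.3
   vertex 3.6 1.7 2.2
  endloop
 endfacet
 facet normal 0.617 0.690 -0.378
  outer loop
   vertex 0.7 3.8 1.3
   vertex 3.6 1.7 2.2
   vertex 3.1 1.6 1.2
  endloop
 endfacet
 facet normal -0.913 0.399 -0.086
  outer loop
   vertex 0.7 3.8 1.3
   vertex 0.2 2.4 0.1
   vertex 0.6 4.0 3.3
  endloop
 endfacet
 facet normal 0.424 0.497 -0.757
  outer loop
   vertex 0.7 3.8 1.3
   vertex 3.1 1.6 1.2
   vertex 0.2 2.4 0.1
  endloop
 endfacet
 facet normal 0.806 -0.586 -0.082
  outer loop
   vertex 2.8 0.6 2.2
   vertex 2.2 0.0 0.6
   vertex 3.6 1.7 2.2
  endloop
 endfacet
 facet normal 0.743 -0.541 0.394
  outer loop
   vertex 2.8 0.6 2.2
   vertex 3.6 1.7 2.2
   vertex 2.7 1.7 3.9
  endloop
 endfacet
 facet normal 0.088 -0.943 0.321
  outer loop
   vertex 2.8 0.6 2.2
   vertex 0.3 0.4 2.3
   vertex 2.2 0.0 0.6
  endloop
 endfacet
 facet normal 0.089 -0.834 0.545
  outer loop
   vertex 2.8 0.6 2.2
   vertex 2.7 1.7 3.9
   vertex 0.3 0.4 2.3
  endloop
 endfacet
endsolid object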